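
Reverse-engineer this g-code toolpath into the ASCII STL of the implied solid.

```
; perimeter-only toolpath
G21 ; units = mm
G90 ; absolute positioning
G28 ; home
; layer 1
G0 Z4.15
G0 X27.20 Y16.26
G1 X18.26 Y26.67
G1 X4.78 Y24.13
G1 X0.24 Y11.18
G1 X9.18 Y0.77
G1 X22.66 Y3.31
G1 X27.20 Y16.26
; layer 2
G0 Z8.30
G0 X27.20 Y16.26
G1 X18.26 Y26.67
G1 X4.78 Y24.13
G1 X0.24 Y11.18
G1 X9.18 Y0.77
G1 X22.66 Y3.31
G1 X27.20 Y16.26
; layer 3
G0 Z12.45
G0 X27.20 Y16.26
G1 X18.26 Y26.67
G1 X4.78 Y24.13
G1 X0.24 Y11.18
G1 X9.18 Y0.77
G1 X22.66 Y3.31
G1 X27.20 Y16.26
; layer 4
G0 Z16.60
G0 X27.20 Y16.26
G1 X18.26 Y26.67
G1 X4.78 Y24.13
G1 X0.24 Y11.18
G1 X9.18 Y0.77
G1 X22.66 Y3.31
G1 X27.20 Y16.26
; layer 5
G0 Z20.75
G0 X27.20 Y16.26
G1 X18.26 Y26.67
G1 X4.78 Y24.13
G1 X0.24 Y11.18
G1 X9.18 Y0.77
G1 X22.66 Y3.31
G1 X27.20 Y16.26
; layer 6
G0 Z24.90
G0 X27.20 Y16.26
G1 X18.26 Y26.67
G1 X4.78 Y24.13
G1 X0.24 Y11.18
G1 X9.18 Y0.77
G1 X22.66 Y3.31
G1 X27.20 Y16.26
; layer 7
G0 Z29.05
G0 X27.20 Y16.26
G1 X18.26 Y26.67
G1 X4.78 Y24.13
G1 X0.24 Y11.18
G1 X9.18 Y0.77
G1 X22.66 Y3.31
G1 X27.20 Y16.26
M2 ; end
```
solid part
  facet normal 0.0000 0.0000 -1.0000
    outer loop
      vertex 4.78 24.13 0.00
      vertex 18.26 26.67 0.00
      vertex 27.20 16.26 0.00
    endloop
  endfacet
  facet normal 0.0000 0.0000 -1.0000
    outer loop
      vertex 0.24 11.18 0.00
      vertex 4.78 24.13 0.00
      vertex 27.20 16.26 0.00
    endloop
  endfacet
  facet normal 0.0000 0.0000 -1.0000
    outer loop
      vertex 9.18 0.77 0.00
      vertex 0.24 11.18 0.00
      vertex 27.20 16.26 0.00
    endloop
  endfacet
  facet normal 0.0000 0.0000 -1.0000
    outer loop
      vertex 22.66 3.31 0.00
      vertex 9.18 0.77 0.00
      vertex 27.20 16.26 0.00
    endloop
  endfacet
  facet normal 0.0000 0.0000 1.0000
    outer loop
      vertex 27.20 16.26 29.05
      vertex 18.26 26.67 29.05
      vertex 4.78 24.13 29.05
    endloop
  endfacet
  facet normal 0.0000 0.0000 1.0000
    outer loop
      vertex 27.20 16.26 29.05
      vertex 4.78 24.13 29.05
      vertex 0.24 11.18 29.05
    endloop
  endfacet
  facet normal 0.0000 0.0000 1.0000
    outer loop
      vertex 27.20 16.26 29.05
      vertex 0.24 11.18 29.05
      vertex 9.18 0.77 29.05
    endloop
  endfacet
  facet normal 0.0000 0.0000 1.0000
    outer loop
      vertex 27.20 16.26 29.05
      vertex 9.18 0.77 29.05
      vertex 22.66 3.31 29.05
    endloop
  endfacet
  facet normal 0.7586 0.6515 0.0000
    outer loop
      vertex 27.20 16.26 0.00
      vertex 18.26 26.67 0.00
      vertex 18.26 26.67 29.05
    endloop
  endfacet
  facet normal 0.7586 0.6515 0.0000
    outer loop
      vertex 27.20 16.26 0.00
      vertex 18.26 26.67 29.05
      vertex 27.20 16.26 29.05
    endloop
  endfacet
  facet normal -0.1852 0.9827 0.0000
    outer loop
      vertex 18.26 26.67 0.00
      vertex 4.78 24.13 0.00
      vertex 4.78 24.13 29.05
    endloop
  endfacet
  facet normal -0.1852 0.9827 0.0000
    outer loop
      vertex 18.26 26.67 0.00
      vertex 4.78 24.13 29.05
      vertex 18.26 26.67 29.05
    endloop
  endfacet
  facet normal -0.9437 0.3308 0.0000
    outer loop
      vertex 4.78 24.13 0.00
      vertex 0.24 11.18 0.00
      vertex 0.24 11.18 29.05
    endloop
  endfacet
  facet normal -0.9437 0.3308 0.0000
    outer loop
      vertex 4.78 24.13 0.00
      vertex 0.24 11.18 29.05
      vertex 4.78 24.13 29.05
    endloop
  endfacet
  facet normal -0.7586 -0.6515 0.0000
    outer loop
      vertex 0.24 11.18 0.00
      vertex 9.18 0.77 0.00
      vertex 9.18 0.77 29.05
    endloop
  endfacet
  facet normal -0.7586 -0.6515 0.0000
    outer loop
      vertex 0.24 11.18 0.00
      vertex 9.18 0.77 29.05
      vertex 0.24 11.18 29.05
    endloop
  endfacet
  facet normal 0.1852 -0.9827 0.0000
    outer loop
      vertex 9.18 0.77 0.00
      vertex 22.66 3.31 0.00
      vertex 22.66 3.31 29.05
    endloop
  endfacet
  facet normal 0.1852 -0.9827 0.0000
    outer loop
      vertex 9.18 0.77 0.00
      vertex 22.66 3.31 29.05
      vertex 9.18 0.77 29.05
    endloop
  endfacet
  facet normal 0.9437 -0.3308 0.0000
    outer loop
      vertex 22.66 3.31 0.00
      vertex 27.20 16.26 0.00
      vertex 27.20 16.26 29.05
    endloop
  endfacet
  facet normal 0.9437 -0.3308 0.0000
    outer loop
      vertex 22.66 3.31 0.00
      vertex 27.20 16.26 29.05
      vertex 22.66 3.31 29.05
    endloop
  endfacet
endsolid part

The G0 Z moves step by Δz≈4.15 mm. Every layer's G1 loop is the same polygon, so the solid is a straight extrusion of it from z=0 to z≈29.1. Closing with flat bottom and top caps and triangulating gives 20 facets — a regular 6-sided prism (a cylinder approximated with 6 flat sides), circumscribed radius ≈ 13.7 mm, height ≈ 29.1 mm.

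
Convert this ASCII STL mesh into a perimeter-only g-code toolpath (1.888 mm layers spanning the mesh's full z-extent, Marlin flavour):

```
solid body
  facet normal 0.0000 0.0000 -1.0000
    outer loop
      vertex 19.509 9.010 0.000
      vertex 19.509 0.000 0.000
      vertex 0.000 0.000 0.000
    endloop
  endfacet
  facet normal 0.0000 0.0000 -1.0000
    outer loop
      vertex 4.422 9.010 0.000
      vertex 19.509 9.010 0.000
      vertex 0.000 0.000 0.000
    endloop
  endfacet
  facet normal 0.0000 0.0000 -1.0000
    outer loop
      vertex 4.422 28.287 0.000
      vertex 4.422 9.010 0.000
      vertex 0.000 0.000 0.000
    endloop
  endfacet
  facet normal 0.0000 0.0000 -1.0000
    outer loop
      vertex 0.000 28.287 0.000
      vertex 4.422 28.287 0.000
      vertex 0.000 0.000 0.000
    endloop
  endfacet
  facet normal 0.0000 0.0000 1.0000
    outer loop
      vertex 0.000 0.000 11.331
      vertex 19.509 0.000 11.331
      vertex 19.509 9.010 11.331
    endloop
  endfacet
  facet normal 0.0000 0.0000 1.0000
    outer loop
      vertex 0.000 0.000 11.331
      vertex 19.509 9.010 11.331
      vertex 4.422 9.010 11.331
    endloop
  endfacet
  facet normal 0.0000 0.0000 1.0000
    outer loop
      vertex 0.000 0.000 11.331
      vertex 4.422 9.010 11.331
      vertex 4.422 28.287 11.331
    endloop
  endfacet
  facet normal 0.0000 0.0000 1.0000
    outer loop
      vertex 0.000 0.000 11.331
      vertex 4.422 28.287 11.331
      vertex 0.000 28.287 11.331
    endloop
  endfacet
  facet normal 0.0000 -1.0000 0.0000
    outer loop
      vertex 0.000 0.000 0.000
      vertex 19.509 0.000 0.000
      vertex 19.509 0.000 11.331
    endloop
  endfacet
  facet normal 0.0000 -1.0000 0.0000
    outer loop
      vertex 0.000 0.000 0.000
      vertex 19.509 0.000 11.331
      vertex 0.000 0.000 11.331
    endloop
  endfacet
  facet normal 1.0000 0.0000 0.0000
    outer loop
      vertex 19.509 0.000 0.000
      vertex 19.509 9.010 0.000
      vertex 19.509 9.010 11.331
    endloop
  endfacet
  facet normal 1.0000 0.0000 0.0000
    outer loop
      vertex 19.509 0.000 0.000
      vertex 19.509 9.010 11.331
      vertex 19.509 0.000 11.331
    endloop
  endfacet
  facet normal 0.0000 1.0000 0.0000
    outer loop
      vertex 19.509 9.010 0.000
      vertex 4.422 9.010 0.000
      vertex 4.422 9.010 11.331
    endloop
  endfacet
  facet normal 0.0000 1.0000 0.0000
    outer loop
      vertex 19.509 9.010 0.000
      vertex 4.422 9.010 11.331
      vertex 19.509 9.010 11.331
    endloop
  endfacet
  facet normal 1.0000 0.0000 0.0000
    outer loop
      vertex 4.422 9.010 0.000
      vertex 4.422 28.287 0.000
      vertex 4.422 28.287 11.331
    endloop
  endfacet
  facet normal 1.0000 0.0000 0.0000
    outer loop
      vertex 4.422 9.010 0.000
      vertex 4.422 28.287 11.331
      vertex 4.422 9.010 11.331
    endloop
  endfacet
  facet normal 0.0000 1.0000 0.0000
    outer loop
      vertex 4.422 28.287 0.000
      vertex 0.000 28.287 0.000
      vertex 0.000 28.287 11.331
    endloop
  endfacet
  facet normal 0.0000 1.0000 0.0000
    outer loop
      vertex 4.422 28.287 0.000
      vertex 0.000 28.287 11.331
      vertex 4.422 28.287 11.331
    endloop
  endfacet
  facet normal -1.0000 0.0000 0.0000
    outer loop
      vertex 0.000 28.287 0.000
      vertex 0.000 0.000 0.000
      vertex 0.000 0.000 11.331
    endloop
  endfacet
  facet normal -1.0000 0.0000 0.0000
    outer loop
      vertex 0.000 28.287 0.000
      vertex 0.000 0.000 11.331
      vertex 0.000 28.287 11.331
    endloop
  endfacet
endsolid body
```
; perimeter-only toolpath
G21 ; units = mm
G90 ; absolute positioning
G28 ; home
; layer 1
G0 Z1.888
G0 X0.000 Y0.000
G1 X19.509 Y0.000
G1 X19.509 Y9.010
G1 X4.422 Y9.010
G1 X4.422 Y28.287
G1 X0.000 Y28.287
G1 X0.000 Y0.000
; layer 2
G0 Z3.777
G0 X0.000 Y0.000
G1 X19.509 Y0.000
G1 X19.509 Y9.010
G1 X4.422 Y9.010
G1 X4.422 Y28.287
G1 X0.000 Y28.287
G1 X0.000 Y0.000
; layer 3
G0 Z5.665
G0 X0.000 Y0.000
G1 X19.509 Y0.000
G1 X19.509 Y9.010
G1 X4.422 Y9.010
G1 X4.422 Y28.287
G1 X0.000 Y28.287
G1 X0.000 Y0.000
; layer 4
G0 Z7.554
G0 X0.000 Y0.000
G1 X19.509 Y0.000
G1 X19.509 Y9.010
G1 X4.422 Y9.010
G1 X4.422 Y28.287
G1 X0.000 Y28.287
G1 X0.000 Y0.000
; layer 5
G0 Z9.442
G0 X0.000 Y0.000
G1 X19.509 Y0.000
G1 X19.509 Y9.010
G1 X4.422 Y9.010
G1 X4.422 Y28.287
G1 X0.000 Y28.287
G1 X0.000 Y0.000
; layer 6
G0 Z11.331
G0 X0.000 Y0.000
G1 X19.509 Y0.000
G1 X19.509 Y9.010
G1 X4.422 Y9.010
G1 X4.422 Y28.287
G1 X0.000 Y28.287
G1 X0.000 Y0.000
M2 ; end

The solid is an L-shaped prism: outer 19.5 × 28.3 mm, arm thicknesses ≈ 9.01 mm (horizontal) and 4.42 mm (vertical), extruded 11.3 mm in z. Slicing at Δz = 1.888 mm — 6 equal slices spanning the solid's height, so layer i sits at z = i·h/6 — gives 6 non-empty perimeters. Each is a 6-segment closed polygon; G0 lifts to the layer z and rapids to the start vertex, then G1 traces the edges.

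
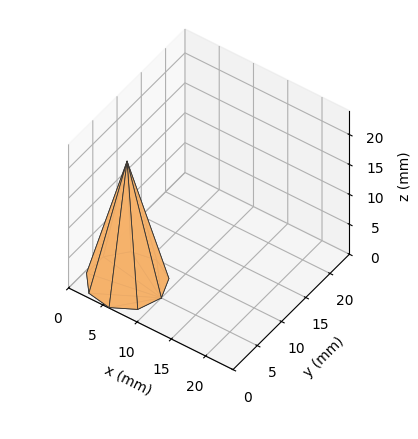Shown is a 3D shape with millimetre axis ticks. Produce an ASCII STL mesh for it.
Reading the render: the shape is a regular 9-sided pyramid, base circumscribed radius ≈ 5 mm, apex at z ≈ 20 mm (dimensions read to the nearest mm from the axis ticks). For the STL, each face is triangulated and given an outward normal.

solid part
  facet normal 0.0000 0.0000 -1.0000
    outer loop
      vertex 5.868 9.924 0.000
      vertex 8.830 8.214 0.000
      vertex 10.000 5.000 0.000
    endloop
  endfacet
  facet normal 0.0000 0.0000 -1.0000
    outer loop
      vertex 2.500 9.330 0.000
      vertex 5.868 9.924 0.000
      vertex 10.000 5.000 0.000
    endloop
  endfacet
  facet normal 0.0000 0.0000 -1.0000
    outer loop
      vertex 0.302 6.710 0.000
      vertex 2.500 9.330 0.000
      vertex 10.000 5.000 0.000
    endloop
  endfacet
  facet normal 0.0000 0.0000 -1.0000
    outer loop
      vertex 0.302 3.290 0.000
      vertex 0.302 6.710 0.000
      vertex 10.000 5.000 0.000
    endloop
  endfacet
  facet normal 0.0000 0.0000 -1.0000
    outer loop
      vertex 2.500 0.670 0.000
      vertex 0.302 3.290 0.000
      vertex 10.000 5.000 0.000
    endloop
  endfacet
  facet normal 0.0000 0.0000 -1.0000
    outer loop
      vertex 5.868 0.076 0.000
      vertex 2.500 0.670 0.000
      vertex 10.000 5.000 0.000
    endloop
  endfacet
  facet normal 0.0000 0.0000 -1.0000
    outer loop
      vertex 8.830 1.786 0.000
      vertex 5.868 0.076 0.000
      vertex 10.000 5.000 0.000
    endloop
  endfacet
  facet normal 0.9148 0.3330 0.2287
    outer loop
      vertex 10.000 5.000 0.000
      vertex 8.830 8.214 0.000
      vertex 5.000 5.000 20.000
    endloop
  endfacet
  facet normal 0.4867 0.8431 0.2287
    outer loop
      vertex 8.830 8.214 0.000
      vertex 5.868 9.924 0.000
      vertex 5.000 5.000 20.000
    endloop
  endfacet
  facet normal -0.1691 0.9587 0.2287
    outer loop
      vertex 5.868 9.924 0.000
      vertex 2.500 9.330 0.000
      vertex 5.000 5.000 20.000
    endloop
  endfacet
  facet normal -0.7458 0.6257 0.2287
    outer loop
      vertex 2.500 9.330 0.000
      vertex 0.302 6.710 0.000
      vertex 5.000 5.000 20.000
    endloop
  endfacet
  facet normal -0.9735 0.0000 0.2287
    outer loop
      vertex 0.302 6.710 0.000
      vertex 0.302 3.290 0.000
      vertex 5.000 5.000 20.000
    endloop
  endfacet
  facet normal -0.7458 -0.6257 0.2287
    outer loop
      vertex 0.302 3.290 0.000
      vertex 2.500 0.670 0.000
      vertex 5.000 5.000 20.000
    endloop
  endfacet
  facet normal -0.1691 -0.9587 0.2287
    outer loop
      vertex 2.500 0.670 0.000
      vertex 5.868 0.076 0.000
      vertex 5.000 5.000 20.000
    endloop
  endfacet
  facet normal 0.4867 -0.8431 0.2287
    outer loop
      vertex 5.868 0.076 0.000
      vertex 8.830 1.786 0.000
      vertex 5.000 5.000 20.000
    endloop
  endfacet
  facet normal 0.9148 -0.3330 0.2287
    outer loop
      vertex 8.830 1.786 0.000
      vertex 10.000 5.000 0.000
      vertex 5.000 5.000 20.000
    endloop
  endfacet
endsolid part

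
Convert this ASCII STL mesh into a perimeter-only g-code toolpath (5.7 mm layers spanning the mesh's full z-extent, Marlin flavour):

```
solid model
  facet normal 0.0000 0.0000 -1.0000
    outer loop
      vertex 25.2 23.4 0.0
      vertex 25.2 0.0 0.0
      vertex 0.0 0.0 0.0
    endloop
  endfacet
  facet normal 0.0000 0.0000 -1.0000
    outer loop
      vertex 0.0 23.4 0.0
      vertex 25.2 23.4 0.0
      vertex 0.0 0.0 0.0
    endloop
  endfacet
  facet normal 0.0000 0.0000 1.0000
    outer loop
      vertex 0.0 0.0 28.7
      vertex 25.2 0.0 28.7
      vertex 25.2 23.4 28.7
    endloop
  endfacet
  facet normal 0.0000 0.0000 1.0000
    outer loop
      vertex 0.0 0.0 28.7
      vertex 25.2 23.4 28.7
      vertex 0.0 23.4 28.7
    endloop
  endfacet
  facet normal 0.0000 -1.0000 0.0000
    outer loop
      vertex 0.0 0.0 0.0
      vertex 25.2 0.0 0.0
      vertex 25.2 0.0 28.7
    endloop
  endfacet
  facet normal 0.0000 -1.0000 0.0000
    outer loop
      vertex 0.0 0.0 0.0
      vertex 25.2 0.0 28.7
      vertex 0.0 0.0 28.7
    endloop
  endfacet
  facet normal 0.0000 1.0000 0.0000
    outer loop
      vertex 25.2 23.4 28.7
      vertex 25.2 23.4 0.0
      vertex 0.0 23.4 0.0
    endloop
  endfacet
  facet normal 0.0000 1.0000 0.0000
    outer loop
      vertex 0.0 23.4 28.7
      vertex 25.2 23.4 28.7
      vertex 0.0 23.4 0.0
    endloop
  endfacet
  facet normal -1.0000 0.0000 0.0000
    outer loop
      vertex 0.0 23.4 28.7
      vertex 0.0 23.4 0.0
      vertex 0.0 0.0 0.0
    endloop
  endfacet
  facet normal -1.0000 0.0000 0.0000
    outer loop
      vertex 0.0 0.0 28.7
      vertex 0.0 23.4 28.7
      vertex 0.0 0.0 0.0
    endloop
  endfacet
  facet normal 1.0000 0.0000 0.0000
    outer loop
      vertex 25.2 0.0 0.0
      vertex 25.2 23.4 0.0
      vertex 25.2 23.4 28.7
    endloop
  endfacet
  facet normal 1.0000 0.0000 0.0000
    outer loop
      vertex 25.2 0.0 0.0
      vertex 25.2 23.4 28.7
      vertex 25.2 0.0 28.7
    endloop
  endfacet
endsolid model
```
; perimeter-only toolpath
G21 ; units = mm
G90 ; absolute positioning
G28 ; home
; layer 1
G0 Z5.7
G0 X0.0 Y0.0
G1 X25.2 Y0.0
G1 X25.2 Y23.4
G1 X0.0 Y23.4
G1 X0.0 Y0.0
; layer 2
G0 Z11.5
G0 X0.0 Y0.0
G1 X25.2 Y0.0
G1 X25.2 Y23.4
G1 X0.0 Y23.4
G1 X0.0 Y0.0
; layer 3
G0 Z17.2
G0 X0.0 Y0.0
G1 X25.2 Y0.0
G1 X25.2 Y23.4
G1 X0.0 Y23.4
G1 X0.0 Y0.0
; layer 4
G0 Z23.0
G0 X0.0 Y0.0
G1 X25.2 Y0.0
G1 X25.2 Y23.4
G1 X0.0 Y23.4
G1 X0.0 Y0.0
; layer 5
G0 Z28.7
G0 X0.0 Y0.0
G1 X25.2 Y0.0
G1 X25.2 Y23.4
G1 X0.0 Y23.4
G1 X0.0 Y0.0
M2 ; end

The solid is a rectangular box, roughly 25.2 × 23.4 mm footprint and 28.7 mm tall. Slicing at Δz = 5.7 mm — 5 equal slices spanning the solid's height, so layer i sits at z = i·h/5 — gives 5 non-empty perimeters. Each is a 4-segment closed polygon; G0 lifts to the layer z and rapids to the start vertex, then G1 traces the edges.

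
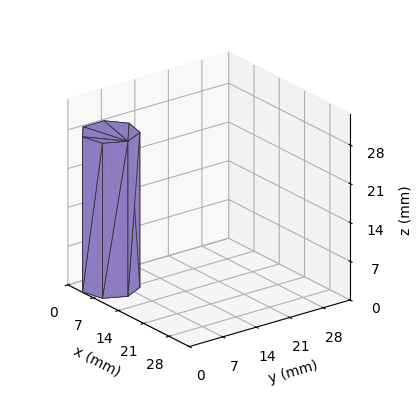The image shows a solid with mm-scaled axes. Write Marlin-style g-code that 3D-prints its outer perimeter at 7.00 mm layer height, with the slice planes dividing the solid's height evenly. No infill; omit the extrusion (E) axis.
Reading the render: the shape is a regular 7-sided prism (a cylinder approximated with 7 flat sides), circumscribed radius ≈ 5 mm, height ≈ 28 mm (dimensions read to the nearest mm from the axis ticks). For the g-code, the solid's height is divided into equal slices at the stated Δz and each level perimeter traced with G1 moves after a G0 lift.

; perimeter-only toolpath
G21 ; units = mm
G90 ; absolute positioning
G28 ; home
; layer 1
G0 Z7.00
G0 X10.00 Y5.00
G1 X8.12 Y8.91
G1 X3.89 Y9.87
G1 X0.50 Y7.17
G1 X0.50 Y2.83
G1 X3.89 Y0.13
G1 X8.12 Y1.09
G1 X10.00 Y5.00
; layer 2
G0 Z14.00
G0 X10.00 Y5.00
G1 X8.12 Y8.91
G1 X3.89 Y9.87
G1 X0.50 Y7.17
G1 X0.50 Y2.83
G1 X3.89 Y0.13
G1 X8.12 Y1.09
G1 X10.00 Y5.00
; layer 3
G0 Z21.00
G0 X10.00 Y5.00
G1 X8.12 Y8.91
G1 X3.89 Y9.87
G1 X0.50 Y7.17
G1 X0.50 Y2.83
G1 X3.89 Y0.13
G1 X8.12 Y1.09
G1 X10.00 Y5.00
; layer 4
G0 Z28.00
G0 X10.00 Y5.00
G1 X8.12 Y8.91
G1 X3.89 Y9.87
G1 X0.50 Y7.17
G1 X0.50 Y2.83
G1 X3.89 Y0.13
G1 X8.12 Y1.09
G1 X10.00 Y5.00
M2 ; end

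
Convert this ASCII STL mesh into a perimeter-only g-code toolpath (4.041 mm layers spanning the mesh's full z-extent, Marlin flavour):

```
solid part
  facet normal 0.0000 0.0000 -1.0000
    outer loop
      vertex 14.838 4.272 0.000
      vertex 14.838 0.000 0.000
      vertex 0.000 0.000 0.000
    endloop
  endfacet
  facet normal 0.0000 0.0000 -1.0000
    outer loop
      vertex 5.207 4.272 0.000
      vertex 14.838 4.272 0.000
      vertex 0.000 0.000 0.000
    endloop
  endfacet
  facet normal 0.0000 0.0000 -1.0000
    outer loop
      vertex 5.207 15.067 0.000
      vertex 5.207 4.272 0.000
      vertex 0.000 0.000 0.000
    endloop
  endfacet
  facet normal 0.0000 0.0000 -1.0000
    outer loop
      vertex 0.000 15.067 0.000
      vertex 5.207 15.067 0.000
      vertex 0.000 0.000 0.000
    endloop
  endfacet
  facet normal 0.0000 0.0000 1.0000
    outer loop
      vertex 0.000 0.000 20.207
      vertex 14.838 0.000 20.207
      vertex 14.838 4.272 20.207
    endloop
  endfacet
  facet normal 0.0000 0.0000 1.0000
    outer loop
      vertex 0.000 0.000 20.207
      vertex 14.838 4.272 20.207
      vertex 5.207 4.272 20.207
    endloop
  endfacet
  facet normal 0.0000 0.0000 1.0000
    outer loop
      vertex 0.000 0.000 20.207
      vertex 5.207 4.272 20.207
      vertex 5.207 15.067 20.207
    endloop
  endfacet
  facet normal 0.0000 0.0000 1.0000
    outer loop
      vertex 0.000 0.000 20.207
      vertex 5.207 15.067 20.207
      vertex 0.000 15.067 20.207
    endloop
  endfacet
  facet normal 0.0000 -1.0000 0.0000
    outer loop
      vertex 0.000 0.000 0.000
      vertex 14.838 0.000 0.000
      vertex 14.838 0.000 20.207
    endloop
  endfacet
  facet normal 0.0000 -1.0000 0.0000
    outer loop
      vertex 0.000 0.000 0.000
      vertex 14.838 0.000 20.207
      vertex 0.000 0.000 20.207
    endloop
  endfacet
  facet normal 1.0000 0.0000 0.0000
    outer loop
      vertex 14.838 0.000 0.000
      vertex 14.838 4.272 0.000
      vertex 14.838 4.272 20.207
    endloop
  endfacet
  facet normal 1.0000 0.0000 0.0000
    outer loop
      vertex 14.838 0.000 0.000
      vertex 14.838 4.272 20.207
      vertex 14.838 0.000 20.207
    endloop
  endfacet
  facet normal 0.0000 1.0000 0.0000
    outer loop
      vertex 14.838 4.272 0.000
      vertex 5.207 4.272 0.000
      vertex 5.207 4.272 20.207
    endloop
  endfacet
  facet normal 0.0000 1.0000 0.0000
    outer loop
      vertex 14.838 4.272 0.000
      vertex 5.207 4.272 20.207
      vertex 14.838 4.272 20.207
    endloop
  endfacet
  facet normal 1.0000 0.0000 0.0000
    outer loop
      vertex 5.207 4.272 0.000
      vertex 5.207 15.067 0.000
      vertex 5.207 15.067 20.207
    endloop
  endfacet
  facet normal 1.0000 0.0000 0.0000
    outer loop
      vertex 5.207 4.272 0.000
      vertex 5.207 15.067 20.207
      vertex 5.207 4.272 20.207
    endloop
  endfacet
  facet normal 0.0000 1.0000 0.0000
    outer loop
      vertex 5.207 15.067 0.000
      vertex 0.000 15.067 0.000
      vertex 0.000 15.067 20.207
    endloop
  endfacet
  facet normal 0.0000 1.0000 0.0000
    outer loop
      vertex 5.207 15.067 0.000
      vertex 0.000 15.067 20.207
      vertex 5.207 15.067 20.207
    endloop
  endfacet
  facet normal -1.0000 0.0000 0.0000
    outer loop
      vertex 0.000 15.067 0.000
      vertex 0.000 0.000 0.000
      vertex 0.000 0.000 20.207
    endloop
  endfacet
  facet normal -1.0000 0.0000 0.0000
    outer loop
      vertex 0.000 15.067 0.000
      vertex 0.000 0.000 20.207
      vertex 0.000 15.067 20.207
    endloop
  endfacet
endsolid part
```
; perimeter-only toolpath
G21 ; units = mm
G90 ; absolute positioning
G28 ; home
; layer 1
G0 Z4.041
G0 X0.000 Y0.000
G1 X14.838 Y0.000
G1 X14.838 Y4.272
G1 X5.207 Y4.272
G1 X5.207 Y15.067
G1 X0.000 Y15.067
G1 X0.000 Y0.000
; layer 2
G0 Z8.083
G0 X0.000 Y0.000
G1 X14.838 Y0.000
G1 X14.838 Y4.272
G1 X5.207 Y4.272
G1 X5.207 Y15.067
G1 X0.000 Y15.067
G1 X0.000 Y0.000
; layer 3
G0 Z12.124
G0 X0.000 Y0.000
G1 X14.838 Y0.000
G1 X14.838 Y4.272
G1 X5.207 Y4.272
G1 X5.207 Y15.067
G1 X0.000 Y15.067
G1 X0.000 Y0.000
; layer 4
G0 Z16.166
G0 X0.000 Y0.000
G1 X14.838 Y0.000
G1 X14.838 Y4.272
G1 X5.207 Y4.272
G1 X5.207 Y15.067
G1 X0.000 Y15.067
G1 X0.000 Y0.000
; layer 5
G0 Z20.207
G0 X0.000 Y0.000
G1 X14.838 Y0.000
G1 X14.838 Y4.272
G1 X5.207 Y4.272
G1 X5.207 Y15.067
G1 X0.000 Y15.067
G1 X0.000 Y0.000
M2 ; end

The solid is an L-shaped prism: outer 14.8 × 15.1 mm, arm thicknesses ≈ 4.27 mm (horizontal) and 5.21 mm (vertical), extruded 20.2 mm in z. Slicing at Δz = 4.041 mm — 5 equal slices spanning the solid's height, so layer i sits at z = i·h/5 — gives 5 non-empty perimeters. Each is a 6-segment closed polygon; G0 lifts to the layer z and rapids to the start vertex, then G1 traces the edges.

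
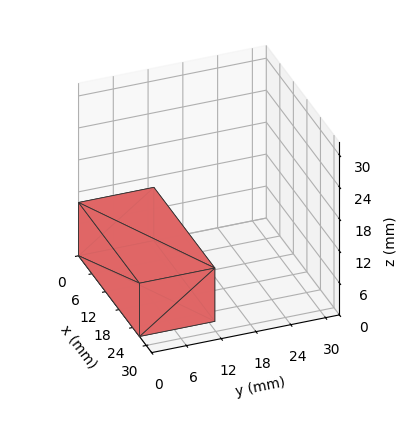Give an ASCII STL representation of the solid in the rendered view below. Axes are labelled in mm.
Reading the render: the shape is a rectangular box, roughly 27 × 13 mm footprint and 10 mm tall (dimensions read to the nearest mm from the axis ticks). For the STL, each face is triangulated and given an outward normal.

solid part
  facet normal 0.0000 0.0000 -1.0000
    outer loop
      vertex 27.00 13.00 0.00
      vertex 27.00 0.00 0.00
      vertex 0.00 0.00 0.00
    endloop
  endfacet
  facet normal 0.0000 0.0000 -1.0000
    outer loop
      vertex 0.00 13.00 0.00
      vertex 27.00 13.00 0.00
      vertex 0.00 0.00 0.00
    endloop
  endfacet
  facet normal 0.0000 0.0000 1.0000
    outer loop
      vertex 0.00 0.00 10.00
      vertex 27.00 0.00 10.00
      vertex 27.00 13.00 10.00
    endloop
  endfacet
  facet normal 0.0000 0.0000 1.0000
    outer loop
      vertex 0.00 0.00 10.00
      vertex 27.00 13.00 10.00
      vertex 0.00 13.00 10.00
    endloop
  endfacet
  facet normal 0.0000 -1.0000 0.0000
    outer loop
      vertex 0.00 0.00 0.00
      vertex 27.00 0.00 0.00
      vertex 27.00 0.00 10.00
    endloop
  endfacet
  facet normal 0.0000 -1.0000 0.0000
    outer loop
      vertex 0.00 0.00 0.00
      vertex 27.00 0.00 10.00
      vertex 0.00 0.00 10.00
    endloop
  endfacet
  facet normal 0.0000 1.0000 0.0000
    outer loop
      vertex 27.00 13.00 10.00
      vertex 27.00 13.00 0.00
      vertex 0.00 13.00 0.00
    endloop
  endfacet
  facet normal 0.0000 1.0000 0.0000
    outer loop
      vertex 0.00 13.00 10.00
      vertex 27.00 13.00 10.00
      vertex 0.00 13.00 0.00
    endloop
  endfacet
  facet normal -1.0000 0.0000 0.0000
    outer loop
      vertex 0.00 13.00 10.00
      vertex 0.00 13.00 0.00
      vertex 0.00 0.00 0.00
    endloop
  endfacet
  facet normal -1.0000 0.0000 0.0000
    outer loop
      vertex 0.00 0.00 10.00
      vertex 0.00 13.00 10.00
      vertex 0.00 0.00 0.00
    endloop
  endfacet
  facet normal 1.0000 0.0000 0.0000
    outer loop
      vertex 27.00 0.00 0.00
      vertex 27.00 13.00 0.00
      vertex 27.00 13.00 10.00
    endloop
  endfacet
  facet normal 1.0000 0.0000 0.0000
    outer loop
      vertex 27.00 0.00 0.00
      vertex 27.00 13.00 10.00
      vertex 27.00 0.00 10.00
    endloop
  endfacet
endsolid part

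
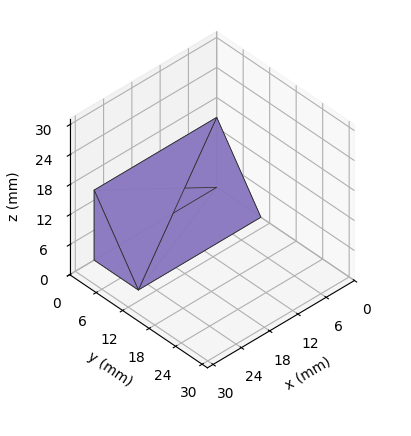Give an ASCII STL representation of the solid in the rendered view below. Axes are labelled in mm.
Reading the render: the shape is a wedge (ramp): 26 × 10 mm base, rising to 14 mm along the y=0 edge and sloping linearly to z=0 at y=10 (dimensions read to the nearest mm from the axis ticks). For the STL, each face is triangulated and given an outward normal.

solid part
  facet normal 0.0000 0.0000 -1.0000
    outer loop
      vertex 26.000 10.000 0.000
      vertex 26.000 0.000 0.000
      vertex 0.000 0.000 0.000
    endloop
  endfacet
  facet normal 0.0000 0.0000 -1.0000
    outer loop
      vertex 0.000 10.000 0.000
      vertex 26.000 10.000 0.000
      vertex 0.000 0.000 0.000
    endloop
  endfacet
  facet normal 0.0000 -1.0000 0.0000
    outer loop
      vertex 0.000 0.000 0.000
      vertex 26.000 0.000 0.000
      vertex 26.000 0.000 14.000
    endloop
  endfacet
  facet normal 0.0000 -1.0000 0.0000
    outer loop
      vertex 0.000 0.000 0.000
      vertex 26.000 0.000 14.000
      vertex 0.000 0.000 14.000
    endloop
  endfacet
  facet normal 0.0000 0.8137 0.5812
    outer loop
      vertex 0.000 0.000 14.000
      vertex 26.000 0.000 14.000
      vertex 26.000 10.000 0.000
    endloop
  endfacet
  facet normal 0.0000 0.8137 0.5812
    outer loop
      vertex 0.000 0.000 14.000
      vertex 26.000 10.000 0.000
      vertex 0.000 10.000 0.000
    endloop
  endfacet
  facet normal -1.0000 0.0000 0.0000
    outer loop
      vertex 0.000 0.000 14.000
      vertex 0.000 10.000 0.000
      vertex 0.000 0.000 0.000
    endloop
  endfacet
  facet normal 1.0000 0.0000 0.0000
    outer loop
      vertex 26.000 0.000 0.000
      vertex 26.000 10.000 0.000
      vertex 26.000 0.000 14.000
    endloop
  endfacet
endsolid part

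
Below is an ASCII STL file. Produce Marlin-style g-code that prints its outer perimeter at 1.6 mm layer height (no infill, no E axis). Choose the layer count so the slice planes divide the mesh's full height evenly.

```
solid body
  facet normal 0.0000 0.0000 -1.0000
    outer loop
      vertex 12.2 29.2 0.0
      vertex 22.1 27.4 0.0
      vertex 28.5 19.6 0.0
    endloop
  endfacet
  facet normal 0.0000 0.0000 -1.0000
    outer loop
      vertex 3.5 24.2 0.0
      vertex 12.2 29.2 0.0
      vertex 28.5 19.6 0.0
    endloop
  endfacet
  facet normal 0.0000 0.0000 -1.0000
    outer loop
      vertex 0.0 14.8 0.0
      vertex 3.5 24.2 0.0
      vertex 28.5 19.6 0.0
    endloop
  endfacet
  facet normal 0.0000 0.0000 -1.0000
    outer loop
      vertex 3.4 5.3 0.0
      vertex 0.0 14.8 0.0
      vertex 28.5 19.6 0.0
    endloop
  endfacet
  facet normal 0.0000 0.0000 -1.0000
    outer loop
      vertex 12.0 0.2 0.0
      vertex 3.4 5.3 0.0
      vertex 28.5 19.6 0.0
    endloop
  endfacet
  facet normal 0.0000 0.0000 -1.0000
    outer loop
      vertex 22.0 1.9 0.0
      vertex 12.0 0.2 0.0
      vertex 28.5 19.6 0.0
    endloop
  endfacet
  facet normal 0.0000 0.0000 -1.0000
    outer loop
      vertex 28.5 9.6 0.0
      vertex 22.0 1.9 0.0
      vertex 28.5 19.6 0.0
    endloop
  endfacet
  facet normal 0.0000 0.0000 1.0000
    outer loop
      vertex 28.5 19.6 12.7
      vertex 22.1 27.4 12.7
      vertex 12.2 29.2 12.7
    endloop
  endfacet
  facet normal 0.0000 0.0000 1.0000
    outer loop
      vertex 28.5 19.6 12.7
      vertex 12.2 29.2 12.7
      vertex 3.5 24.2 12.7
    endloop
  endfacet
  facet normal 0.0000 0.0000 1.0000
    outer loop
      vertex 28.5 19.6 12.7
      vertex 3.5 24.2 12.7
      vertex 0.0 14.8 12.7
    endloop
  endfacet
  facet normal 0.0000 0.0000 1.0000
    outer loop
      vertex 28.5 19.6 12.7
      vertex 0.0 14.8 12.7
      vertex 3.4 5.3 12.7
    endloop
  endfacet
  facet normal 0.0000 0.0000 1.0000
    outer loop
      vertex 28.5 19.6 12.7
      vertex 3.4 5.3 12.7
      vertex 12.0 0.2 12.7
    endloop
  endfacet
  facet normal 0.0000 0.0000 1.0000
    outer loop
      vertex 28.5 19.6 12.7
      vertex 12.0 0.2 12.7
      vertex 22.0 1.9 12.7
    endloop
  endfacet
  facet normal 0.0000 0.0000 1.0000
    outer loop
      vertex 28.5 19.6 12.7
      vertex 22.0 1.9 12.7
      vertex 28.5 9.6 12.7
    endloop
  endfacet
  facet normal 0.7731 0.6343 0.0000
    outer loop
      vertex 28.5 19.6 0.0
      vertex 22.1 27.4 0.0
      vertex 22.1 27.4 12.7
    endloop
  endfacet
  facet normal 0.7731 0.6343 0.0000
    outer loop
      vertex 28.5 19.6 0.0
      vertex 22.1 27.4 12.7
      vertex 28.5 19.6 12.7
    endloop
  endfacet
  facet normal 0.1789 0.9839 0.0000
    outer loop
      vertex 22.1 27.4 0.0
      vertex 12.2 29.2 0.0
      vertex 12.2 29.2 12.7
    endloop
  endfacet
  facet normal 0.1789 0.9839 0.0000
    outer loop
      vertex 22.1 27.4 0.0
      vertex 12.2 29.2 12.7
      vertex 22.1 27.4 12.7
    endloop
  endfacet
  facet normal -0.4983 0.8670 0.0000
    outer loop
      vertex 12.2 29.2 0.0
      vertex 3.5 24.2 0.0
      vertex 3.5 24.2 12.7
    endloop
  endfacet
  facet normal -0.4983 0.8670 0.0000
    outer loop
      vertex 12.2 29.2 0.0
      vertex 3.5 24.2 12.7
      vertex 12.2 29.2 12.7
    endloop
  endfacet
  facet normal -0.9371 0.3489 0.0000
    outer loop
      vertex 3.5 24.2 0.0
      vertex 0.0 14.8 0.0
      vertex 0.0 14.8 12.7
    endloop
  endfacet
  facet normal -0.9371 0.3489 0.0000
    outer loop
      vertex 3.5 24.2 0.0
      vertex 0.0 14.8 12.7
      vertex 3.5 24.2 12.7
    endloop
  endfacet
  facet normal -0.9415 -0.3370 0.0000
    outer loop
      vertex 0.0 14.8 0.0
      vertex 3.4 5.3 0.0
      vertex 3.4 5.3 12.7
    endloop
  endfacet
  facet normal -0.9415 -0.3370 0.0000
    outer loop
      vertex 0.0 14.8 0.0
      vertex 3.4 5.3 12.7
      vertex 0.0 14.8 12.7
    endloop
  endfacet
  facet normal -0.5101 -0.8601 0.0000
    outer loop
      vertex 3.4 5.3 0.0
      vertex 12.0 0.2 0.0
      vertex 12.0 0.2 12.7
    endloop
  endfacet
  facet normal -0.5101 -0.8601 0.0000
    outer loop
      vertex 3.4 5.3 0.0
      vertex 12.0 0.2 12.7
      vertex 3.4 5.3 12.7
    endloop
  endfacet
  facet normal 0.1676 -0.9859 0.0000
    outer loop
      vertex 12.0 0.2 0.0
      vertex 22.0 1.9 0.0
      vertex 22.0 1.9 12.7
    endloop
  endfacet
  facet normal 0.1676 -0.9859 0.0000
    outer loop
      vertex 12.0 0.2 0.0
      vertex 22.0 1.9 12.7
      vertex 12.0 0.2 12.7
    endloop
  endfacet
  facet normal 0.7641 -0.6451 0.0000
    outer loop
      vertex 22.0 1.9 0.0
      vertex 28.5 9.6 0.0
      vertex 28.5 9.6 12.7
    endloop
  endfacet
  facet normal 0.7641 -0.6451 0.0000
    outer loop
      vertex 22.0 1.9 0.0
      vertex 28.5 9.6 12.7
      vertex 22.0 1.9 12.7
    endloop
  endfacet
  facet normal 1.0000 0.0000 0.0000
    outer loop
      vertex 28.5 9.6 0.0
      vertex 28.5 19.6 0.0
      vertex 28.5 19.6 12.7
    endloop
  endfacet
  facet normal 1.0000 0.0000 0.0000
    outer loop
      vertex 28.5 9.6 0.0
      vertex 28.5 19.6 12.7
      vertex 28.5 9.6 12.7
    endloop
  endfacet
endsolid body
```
; perimeter-only toolpath
G21 ; units = mm
G90 ; absolute positioning
G28 ; home
; layer 1
G0 Z1.6
G0 X28.5 Y19.6
G1 X22.1 Y27.4
G1 X12.2 Y29.2
G1 X3.5 Y24.2
G1 X0.0 Y14.8
G1 X3.4 Y5.3
G1 X12.0 Y0.2
G1 X22.0 Y1.9
G1 X28.5 Y9.6
G1 X28.5 Y19.6
; layer 2
G0 Z3.2
G0 X28.5 Y19.6
G1 X22.1 Y27.4
G1 X12.2 Y29.2
G1 X3.5 Y24.2
G1 X0.0 Y14.8
G1 X3.4 Y5.3
G1 X12.0 Y0.2
G1 X22.0 Y1.9
G1 X28.5 Y9.6
G1 X28.5 Y19.6
; layer 3
G0 Z4.8
G0 X28.5 Y19.6
G1 X22.1 Y27.4
G1 X12.2 Y29.2
G1 X3.5 Y24.2
G1 X0.0 Y14.8
G1 X3.4 Y5.3
G1 X12.0 Y0.2
G1 X22.0 Y1.9
G1 X28.5 Y9.6
G1 X28.5 Y19.6
; layer 4
G0 Z6.3
G0 X28.5 Y19.6
G1 X22.1 Y27.4
G1 X12.2 Y29.2
G1 X3.5 Y24.2
G1 X0.0 Y14.8
G1 X3.4 Y5.3
G1 X12.0 Y0.2
G1 X22.0 Y1.9
G1 X28.5 Y9.6
G1 X28.5 Y19.6
; layer 5
G0 Z7.9
G0 X28.5 Y19.6
G1 X22.1 Y27.4
G1 X12.2 Y29.2
G1 X3.5 Y24.2
G1 X0.0 Y14.8
G1 X3.4 Y5.3
G1 X12.0 Y0.2
G1 X22.0 Y1.9
G1 X28.5 Y9.6
G1 X28.5 Y19.6
; layer 6
G0 Z9.5
G0 X28.5 Y19.6
G1 X22.1 Y27.4
G1 X12.2 Y29.2
G1 X3.5 Y24.2
G1 X0.0 Y14.8
G1 X3.4 Y5.3
G1 X12.0 Y0.2
G1 X22.0 Y1.9
G1 X28.5 Y9.6
G1 X28.5 Y19.6
; layer 7
G0 Z11.1
G0 X28.5 Y19.6
G1 X22.1 Y27.4
G1 X12.2 Y29.2
G1 X3.5 Y24.2
G1 X0.0 Y14.8
G1 X3.4 Y5.3
G1 X12.0 Y0.2
G1 X22.0 Y1.9
G1 X28.5 Y9.6
G1 X28.5 Y19.6
; layer 8
G0 Z12.7
G0 X28.5 Y19.6
G1 X22.1 Y27.4
G1 X12.2 Y29.2
G1 X3.5 Y24.2
G1 X0.0 Y14.8
G1 X3.4 Y5.3
G1 X12.0 Y0.2
G1 X22.0 Y1.9
G1 X28.5 Y9.6
G1 X28.5 Y19.6
M2 ; end

The solid is a regular 9-sided prism (a cylinder approximated with 9 flat sides), circumscribed radius ≈ 14.7 mm, height ≈ 12.7 mm. Slicing at Δz = 1.6 mm — 8 equal slices spanning the solid's height, so layer i sits at z = i·h/8 — gives 8 non-empty perimeters. Each is a 9-segment closed polygon; G0 lifts to the layer z and rapids to the start vertex, then G1 traces the edges.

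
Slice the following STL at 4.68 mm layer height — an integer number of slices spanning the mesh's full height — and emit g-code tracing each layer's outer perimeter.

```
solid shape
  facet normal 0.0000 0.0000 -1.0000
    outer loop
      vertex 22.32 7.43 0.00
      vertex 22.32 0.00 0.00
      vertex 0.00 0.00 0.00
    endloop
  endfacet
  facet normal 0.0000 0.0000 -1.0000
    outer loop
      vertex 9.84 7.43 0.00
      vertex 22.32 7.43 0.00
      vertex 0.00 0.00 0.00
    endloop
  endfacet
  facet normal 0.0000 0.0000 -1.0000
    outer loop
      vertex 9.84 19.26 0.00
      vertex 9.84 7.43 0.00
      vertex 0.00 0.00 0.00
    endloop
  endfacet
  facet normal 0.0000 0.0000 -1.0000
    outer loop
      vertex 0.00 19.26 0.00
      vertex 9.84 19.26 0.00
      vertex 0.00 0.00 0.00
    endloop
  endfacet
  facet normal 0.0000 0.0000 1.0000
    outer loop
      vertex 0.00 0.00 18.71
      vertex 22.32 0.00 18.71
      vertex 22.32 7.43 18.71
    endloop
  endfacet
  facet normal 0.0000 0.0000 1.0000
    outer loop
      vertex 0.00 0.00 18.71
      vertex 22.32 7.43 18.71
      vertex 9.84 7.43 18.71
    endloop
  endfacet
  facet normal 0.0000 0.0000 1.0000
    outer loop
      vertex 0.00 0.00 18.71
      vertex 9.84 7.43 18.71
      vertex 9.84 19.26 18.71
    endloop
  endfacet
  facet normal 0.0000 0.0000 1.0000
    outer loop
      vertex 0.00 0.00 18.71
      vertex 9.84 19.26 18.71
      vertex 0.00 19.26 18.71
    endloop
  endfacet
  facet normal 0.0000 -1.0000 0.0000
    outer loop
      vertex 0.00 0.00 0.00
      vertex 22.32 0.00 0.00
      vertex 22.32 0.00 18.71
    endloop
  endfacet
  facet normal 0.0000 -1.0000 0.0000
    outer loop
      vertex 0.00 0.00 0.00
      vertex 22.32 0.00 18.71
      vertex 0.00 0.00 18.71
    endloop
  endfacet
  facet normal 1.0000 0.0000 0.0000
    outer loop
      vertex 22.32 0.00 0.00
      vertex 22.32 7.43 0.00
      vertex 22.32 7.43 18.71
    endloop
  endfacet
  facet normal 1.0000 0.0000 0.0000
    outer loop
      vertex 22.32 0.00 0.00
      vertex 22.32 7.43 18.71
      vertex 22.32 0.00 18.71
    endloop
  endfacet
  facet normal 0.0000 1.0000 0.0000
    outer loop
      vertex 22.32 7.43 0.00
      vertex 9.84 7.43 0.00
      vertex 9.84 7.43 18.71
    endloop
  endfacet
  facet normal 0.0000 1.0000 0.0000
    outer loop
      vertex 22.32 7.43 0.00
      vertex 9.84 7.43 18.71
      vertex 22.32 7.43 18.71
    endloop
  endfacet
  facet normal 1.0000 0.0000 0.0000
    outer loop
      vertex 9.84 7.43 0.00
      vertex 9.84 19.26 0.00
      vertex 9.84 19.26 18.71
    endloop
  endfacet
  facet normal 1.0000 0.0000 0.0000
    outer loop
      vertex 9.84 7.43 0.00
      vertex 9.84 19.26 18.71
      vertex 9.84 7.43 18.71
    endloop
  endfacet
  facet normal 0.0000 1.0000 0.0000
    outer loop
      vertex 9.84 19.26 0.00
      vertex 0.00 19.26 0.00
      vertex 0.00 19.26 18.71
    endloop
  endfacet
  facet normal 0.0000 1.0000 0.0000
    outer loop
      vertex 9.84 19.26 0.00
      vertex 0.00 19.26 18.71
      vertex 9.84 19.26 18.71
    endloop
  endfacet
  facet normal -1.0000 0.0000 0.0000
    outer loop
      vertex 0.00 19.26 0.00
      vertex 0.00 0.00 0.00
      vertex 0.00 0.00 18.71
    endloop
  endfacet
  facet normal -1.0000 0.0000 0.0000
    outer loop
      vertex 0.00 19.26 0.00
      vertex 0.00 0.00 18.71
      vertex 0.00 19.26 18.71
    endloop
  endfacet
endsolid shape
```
; perimeter-only toolpath
G21 ; units = mm
G90 ; absolute positioning
G28 ; home
; layer 1
G0 Z4.68
G0 X0.00 Y0.00
G1 X22.32 Y0.00
G1 X22.32 Y7.43
G1 X9.84 Y7.43
G1 X9.84 Y19.26
G1 X0.00 Y19.26
G1 X0.00 Y0.00
; layer 2
G0 Z9.36
G0 X0.00 Y0.00
G1 X22.32 Y0.00
G1 X22.32 Y7.43
G1 X9.84 Y7.43
G1 X9.84 Y19.26
G1 X0.00 Y19.26
G1 X0.00 Y0.00
; layer 3
G0 Z14.03
G0 X0.00 Y0.00
G1 X22.32 Y0.00
G1 X22.32 Y7.43
G1 X9.84 Y7.43
G1 X9.84 Y19.26
G1 X0.00 Y19.26
G1 X0.00 Y0.00
; layer 4
G0 Z18.71
G0 X0.00 Y0.00
G1 X22.32 Y0.00
G1 X22.32 Y7.43
G1 X9.84 Y7.43
G1 X9.84 Y19.26
G1 X0.00 Y19.26
G1 X0.00 Y0.00
M2 ; end

The solid is an L-shaped prism: outer 22.3 × 19.3 mm, arm thicknesses ≈ 7.43 mm (horizontal) and 9.84 mm (vertical), extruded 18.7 mm in z. Slicing at Δz = 4.68 mm — 4 equal slices spanning the solid's height, so layer i sits at z = i·h/4 — gives 4 non-empty perimeters. Each is a 6-segment closed polygon; G0 lifts to the layer z and rapids to the start vertex, then G1 traces the edges.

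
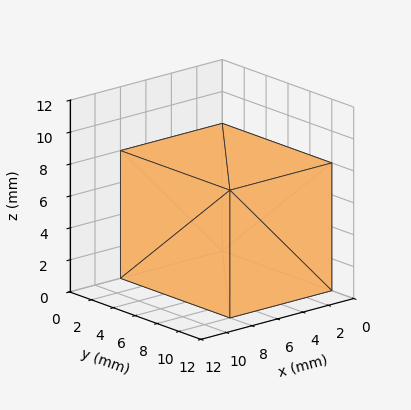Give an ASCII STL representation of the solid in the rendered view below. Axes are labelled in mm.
Reading the render: the shape is a rectangular box, roughly 8 × 10 mm footprint and 8 mm tall (dimensions read to the nearest mm from the axis ticks). For the STL, each face is triangulated and given an outward normal.

solid part
  facet normal 0.0000 0.0000 -1.0000
    outer loop
      vertex 8.00 10.00 0.00
      vertex 8.00 0.00 0.00
      vertex 0.00 0.00 0.00
    endloop
  endfacet
  facet normal 0.0000 0.0000 -1.0000
    outer loop
      vertex 0.00 10.00 0.00
      vertex 8.00 10.00 0.00
      vertex 0.00 0.00 0.00
    endloop
  endfacet
  facet normal 0.0000 0.0000 1.0000
    outer loop
      vertex 0.00 0.00 8.00
      vertex 8.00 0.00 8.00
      vertex 8.00 10.00 8.00
    endloop
  endfacet
  facet normal 0.0000 0.0000 1.0000
    outer loop
      vertex 0.00 0.00 8.00
      vertex 8.00 10.00 8.00
      vertex 0.00 10.00 8.00
    endloop
  endfacet
  facet normal 0.0000 -1.0000 0.0000
    outer loop
      vertex 0.00 0.00 0.00
      vertex 8.00 0.00 0.00
      vertex 8.00 0.00 8.00
    endloop
  endfacet
  facet normal 0.0000 -1.0000 0.0000
    outer loop
      vertex 0.00 0.00 0.00
      vertex 8.00 0.00 8.00
      vertex 0.00 0.00 8.00
    endloop
  endfacet
  facet normal 0.0000 1.0000 0.0000
    outer loop
      vertex 8.00 10.00 8.00
      vertex 8.00 10.00 0.00
      vertex 0.00 10.00 0.00
    endloop
  endfacet
  facet normal 0.0000 1.0000 0.0000
    outer loop
      vertex 0.00 10.00 8.00
      vertex 8.00 10.00 8.00
      vertex 0.00 10.00 0.00
    endloop
  endfacet
  facet normal -1.0000 0.0000 0.0000
    outer loop
      vertex 0.00 10.00 8.00
      vertex 0.00 10.00 0.00
      vertex 0.00 0.00 0.00
    endloop
  endfacet
  facet normal -1.0000 0.0000 0.0000
    outer loop
      vertex 0.00 0.00 8.00
      vertex 0.00 10.00 8.00
      vertex 0.00 0.00 0.00
    endloop
  endfacet
  facet normal 1.0000 0.0000 0.0000
    outer loop
      vertex 8.00 0.00 0.00
      vertex 8.00 10.00 0.00
      vertex 8.00 10.00 8.00
    endloop
  endfacet
  facet normal 1.0000 0.0000 0.0000
    outer loop
      vertex 8.00 0.00 0.00
      vertex 8.00 10.00 8.00
      vertex 8.00 0.00 8.00
    endloop
  endfacet
endsolid part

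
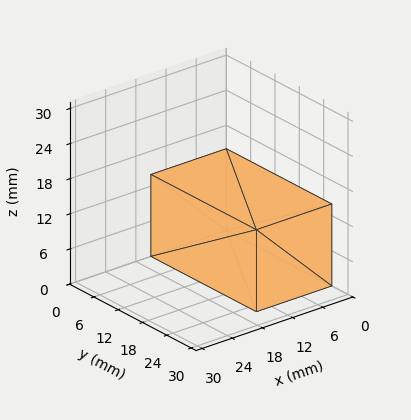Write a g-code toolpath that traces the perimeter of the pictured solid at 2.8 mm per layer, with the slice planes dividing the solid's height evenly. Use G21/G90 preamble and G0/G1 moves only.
Reading the render: the shape is a rectangular box, roughly 15 × 26 mm footprint and 14 mm tall (dimensions read to the nearest mm from the axis ticks). For the g-code, the solid's height is divided into equal slices at the stated Δz and each level perimeter traced with G1 moves after a G0 lift.

; perimeter-only toolpath
G21 ; units = mm
G90 ; absolute positioning
G28 ; home
; layer 1
G0 Z2.8
G0 X0.0 Y0.0
G1 X15.0 Y0.0
G1 X15.0 Y26.0
G1 X0.0 Y26.0
G1 X0.0 Y0.0
; layer 2
G0 Z5.6
G0 X0.0 Y0.0
G1 X15.0 Y0.0
G1 X15.0 Y26.0
G1 X0.0 Y26.0
G1 X0.0 Y0.0
; layer 3
G0 Z8.4
G0 X0.0 Y0.0
G1 X15.0 Y0.0
G1 X15.0 Y26.0
G1 X0.0 Y26.0
G1 X0.0 Y0.0
; layer 4
G0 Z11.2
G0 X0.0 Y0.0
G1 X15.0 Y0.0
G1 X15.0 Y26.0
G1 X0.0 Y26.0
G1 X0.0 Y0.0
; layer 5
G0 Z14.0
G0 X0.0 Y0.0
G1 X15.0 Y0.0
G1 X15.0 Y26.0
G1 X0.0 Y26.0
G1 X0.0 Y0.0
M2 ; end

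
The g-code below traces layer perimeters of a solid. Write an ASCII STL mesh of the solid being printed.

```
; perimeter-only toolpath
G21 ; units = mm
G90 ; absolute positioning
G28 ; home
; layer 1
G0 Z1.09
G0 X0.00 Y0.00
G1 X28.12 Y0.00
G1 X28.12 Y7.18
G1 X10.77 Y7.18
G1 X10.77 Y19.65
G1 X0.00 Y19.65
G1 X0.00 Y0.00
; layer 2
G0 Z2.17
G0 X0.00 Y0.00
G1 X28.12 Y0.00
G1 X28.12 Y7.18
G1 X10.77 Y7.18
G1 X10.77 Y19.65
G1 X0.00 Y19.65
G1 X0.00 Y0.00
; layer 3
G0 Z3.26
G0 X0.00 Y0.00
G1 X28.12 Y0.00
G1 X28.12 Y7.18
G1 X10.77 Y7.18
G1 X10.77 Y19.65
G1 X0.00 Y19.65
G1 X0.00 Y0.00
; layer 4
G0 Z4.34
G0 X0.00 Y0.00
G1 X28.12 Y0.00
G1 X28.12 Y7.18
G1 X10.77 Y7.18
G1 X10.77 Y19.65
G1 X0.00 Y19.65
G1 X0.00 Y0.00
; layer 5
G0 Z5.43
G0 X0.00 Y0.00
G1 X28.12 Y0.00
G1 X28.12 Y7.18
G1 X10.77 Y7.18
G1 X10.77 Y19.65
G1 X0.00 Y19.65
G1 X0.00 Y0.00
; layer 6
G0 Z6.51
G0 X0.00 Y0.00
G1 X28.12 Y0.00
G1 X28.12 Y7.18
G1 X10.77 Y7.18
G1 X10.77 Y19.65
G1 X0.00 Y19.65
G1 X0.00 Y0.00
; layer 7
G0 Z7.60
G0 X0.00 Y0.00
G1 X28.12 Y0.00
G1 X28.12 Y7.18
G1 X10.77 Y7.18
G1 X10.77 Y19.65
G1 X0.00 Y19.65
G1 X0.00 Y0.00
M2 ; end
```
solid part
  facet normal 0.0000 0.0000 -1.0000
    outer loop
      vertex 28.12 7.18 0.00
      vertex 28.12 0.00 0.00
      vertex 0.00 0.00 0.00
    endloop
  endfacet
  facet normal 0.0000 0.0000 -1.0000
    outer loop
      vertex 10.77 7.18 0.00
      vertex 28.12 7.18 0.00
      vertex 0.00 0.00 0.00
    endloop
  endfacet
  facet normal 0.0000 0.0000 -1.0000
    outer loop
      vertex 10.77 19.65 0.00
      vertex 10.77 7.18 0.00
      vertex 0.00 0.00 0.00
    endloop
  endfacet
  facet normal 0.0000 0.0000 -1.0000
    outer loop
      vertex 0.00 19.65 0.00
      vertex 10.77 19.65 0.00
      vertex 0.00 0.00 0.00
    endloop
  endfacet
  facet normal 0.0000 0.0000 1.0000
    outer loop
      vertex 0.00 0.00 7.60
      vertex 28.12 0.00 7.60
      vertex 28.12 7.18 7.60
    endloop
  endfacet
  facet normal 0.0000 0.0000 1.0000
    outer loop
      vertex 0.00 0.00 7.60
      vertex 28.12 7.18 7.60
      vertex 10.77 7.18 7.60
    endloop
  endfacet
  facet normal 0.0000 0.0000 1.0000
    outer loop
      vertex 0.00 0.00 7.60
      vertex 10.77 7.18 7.60
      vertex 10.77 19.65 7.60
    endloop
  endfacet
  facet normal 0.0000 0.0000 1.0000
    outer loop
      vertex 0.00 0.00 7.60
      vertex 10.77 19.65 7.60
      vertex 0.00 19.65 7.60
    endloop
  endfacet
  facet normal 0.0000 -1.0000 0.0000
    outer loop
      vertex 0.00 0.00 0.00
      vertex 28.12 0.00 0.00
      vertex 28.12 0.00 7.60
    endloop
  endfacet
  facet normal 0.0000 -1.0000 0.0000
    outer loop
      vertex 0.00 0.00 0.00
      vertex 28.12 0.00 7.60
      vertex 0.00 0.00 7.60
    endloop
  endfacet
  facet normal 1.0000 0.0000 0.0000
    outer loop
      vertex 28.12 0.00 0.00
      vertex 28.12 7.18 0.00
      vertex 28.12 7.18 7.60
    endloop
  endfacet
  facet normal 1.0000 0.0000 0.0000
    outer loop
      vertex 28.12 0.00 0.00
      vertex 28.12 7.18 7.60
      vertex 28.12 0.00 7.60
    endloop
  endfacet
  facet normal 0.0000 1.0000 0.0000
    outer loop
      vertex 28.12 7.18 0.00
      vertex 10.77 7.18 0.00
      vertex 10.77 7.18 7.60
    endloop
  endfacet
  facet normal 0.0000 1.0000 0.0000
    outer loop
      vertex 28.12 7.18 0.00
      vertex 10.77 7.18 7.60
      vertex 28.12 7.18 7.60
    endloop
  endfacet
  facet normal 1.0000 0.0000 0.0000
    outer loop
      vertex 10.77 7.18 0.00
      vertex 10.77 19.65 0.00
      vertex 10.77 19.65 7.60
    endloop
  endfacet
  facet normal 1.0000 0.0000 0.0000
    outer loop
      vertex 10.77 7.18 0.00
      vertex 10.77 19.65 7.60
      vertex 10.77 7.18 7.60
    endloop
  endfacet
  facet normal 0.0000 1.0000 0.0000
    outer loop
      vertex 10.77 19.65 0.00
      vertex 0.00 19.65 0.00
      vertex 0.00 19.65 7.60
    endloop
  endfacet
  facet normal 0.0000 1.0000 0.0000
    outer loop
      vertex 10.77 19.65 0.00
      vertex 0.00 19.65 7.60
      vertex 10.77 19.65 7.60
    endloop
  endfacet
  facet normal -1.0000 0.0000 0.0000
    outer loop
      vertex 0.00 19.65 0.00
      vertex 0.00 0.00 0.00
      vertex 0.00 0.00 7.60
    endloop
  endfacet
  facet normal -1.0000 0.0000 0.0000
    outer loop
      vertex 0.00 19.65 0.00
      vertex 0.00 0.00 7.60
      vertex 0.00 19.65 7.60
    endloop
  endfacet
endsolid part

The G0 Z moves step by Δz≈1.09 mm. Every layer's G1 loop is the same polygon, so the solid is a straight extrusion of it from z=0 to z≈7.6. Closing with flat bottom and top caps and triangulating gives 20 facets — an L-shaped prism: outer 28.1 × 19.6 mm, arm thicknesses ≈ 7.18 mm (horizontal) and 10.8 mm (vertical), extruded 7.6 mm in z.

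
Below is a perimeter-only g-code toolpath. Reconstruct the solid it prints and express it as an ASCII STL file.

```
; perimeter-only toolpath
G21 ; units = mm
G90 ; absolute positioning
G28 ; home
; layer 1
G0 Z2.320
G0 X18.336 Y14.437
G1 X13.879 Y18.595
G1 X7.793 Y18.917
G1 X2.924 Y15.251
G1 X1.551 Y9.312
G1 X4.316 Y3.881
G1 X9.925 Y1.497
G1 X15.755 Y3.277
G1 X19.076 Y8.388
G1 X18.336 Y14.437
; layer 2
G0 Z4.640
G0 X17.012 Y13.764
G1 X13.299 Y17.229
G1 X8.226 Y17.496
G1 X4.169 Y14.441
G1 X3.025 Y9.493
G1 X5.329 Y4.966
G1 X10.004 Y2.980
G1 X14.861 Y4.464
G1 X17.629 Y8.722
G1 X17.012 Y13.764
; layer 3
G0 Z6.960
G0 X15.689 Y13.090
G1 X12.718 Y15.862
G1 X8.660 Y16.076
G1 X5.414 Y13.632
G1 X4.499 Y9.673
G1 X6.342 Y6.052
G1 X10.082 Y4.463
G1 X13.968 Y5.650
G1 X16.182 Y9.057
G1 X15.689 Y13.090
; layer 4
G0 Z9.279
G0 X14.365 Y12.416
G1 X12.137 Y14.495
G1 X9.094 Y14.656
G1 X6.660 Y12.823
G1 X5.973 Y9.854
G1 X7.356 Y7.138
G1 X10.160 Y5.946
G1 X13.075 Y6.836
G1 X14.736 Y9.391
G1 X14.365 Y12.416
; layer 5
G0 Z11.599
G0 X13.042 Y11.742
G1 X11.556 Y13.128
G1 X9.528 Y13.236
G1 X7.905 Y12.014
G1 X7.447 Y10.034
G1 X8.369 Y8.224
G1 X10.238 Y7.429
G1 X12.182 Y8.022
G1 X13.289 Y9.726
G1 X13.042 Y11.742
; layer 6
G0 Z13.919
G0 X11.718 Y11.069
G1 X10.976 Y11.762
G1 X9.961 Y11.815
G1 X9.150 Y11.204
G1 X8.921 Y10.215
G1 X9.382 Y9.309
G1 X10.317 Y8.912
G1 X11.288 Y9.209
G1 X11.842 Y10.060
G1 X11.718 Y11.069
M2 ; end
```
solid part
  facet normal 0.0000 0.0000 -1.0000
    outer loop
      vertex 7.359 20.337 0.000
      vertex 14.460 19.962 0.000
      vertex 19.659 15.111 0.000
    endloop
  endfacet
  facet normal 0.0000 0.0000 -1.0000
    outer loop
      vertex 1.679 16.060 0.000
      vertex 7.359 20.337 0.000
      vertex 19.659 15.111 0.000
    endloop
  endfacet
  facet normal 0.0000 0.0000 -1.0000
    outer loop
      vertex 0.077 9.132 0.000
      vertex 1.679 16.060 0.000
      vertex 19.659 15.111 0.000
    endloop
  endfacet
  facet normal 0.0000 0.0000 -1.0000
    outer loop
      vertex 3.303 2.795 0.000
      vertex 0.077 9.132 0.000
      vertex 19.659 15.111 0.000
    endloop
  endfacet
  facet normal 0.0000 0.0000 -1.0000
    outer loop
      vertex 9.847 0.014 0.000
      vertex 3.303 2.795 0.000
      vertex 19.659 15.111 0.000
    endloop
  endfacet
  facet normal 0.0000 0.0000 -1.0000
    outer loop
      vertex 16.648 2.091 0.000
      vertex 9.847 0.014 0.000
      vertex 19.659 15.111 0.000
    endloop
  endfacet
  facet normal 0.0000 0.0000 -1.0000
    outer loop
      vertex 20.523 8.053 0.000
      vertex 16.648 2.091 0.000
      vertex 19.659 15.111 0.000
    endloop
  endfacet
  facet normal 0.5846 0.6265 0.5155
    outer loop
      vertex 19.659 15.111 0.000
      vertex 14.460 19.962 0.000
      vertex 10.395 10.395 16.239
    endloop
  endfacet
  facet normal 0.0452 0.8557 0.5155
    outer loop
      vertex 14.460 19.962 0.000
      vertex 7.359 20.337 0.000
      vertex 10.395 10.395 16.239
    endloop
  endfacet
  facet normal -0.5155 0.6845 0.5155
    outer loop
      vertex 7.359 20.337 0.000
      vertex 1.679 16.060 0.000
      vertex 10.395 10.395 16.239
    endloop
  endfacet
  facet normal -0.8349 0.1931 0.5155
    outer loop
      vertex 1.679 16.060 0.000
      vertex 0.077 9.132 0.000
      vertex 10.395 10.395 16.239
    endloop
  endfacet
  facet normal -0.7637 -0.3888 0.5155
    outer loop
      vertex 0.077 9.132 0.000
      vertex 3.303 2.795 0.000
      vertex 10.395 10.395 16.239
    endloop
  endfacet
  facet normal -0.3352 -0.7886 0.5155
    outer loop
      vertex 3.303 2.795 0.000
      vertex 9.847 0.014 0.000
      vertex 10.395 10.395 16.239
    endloop
  endfacet
  facet normal 0.2503 -0.8195 0.5155
    outer loop
      vertex 9.847 0.014 0.000
      vertex 16.648 2.091 0.000
      vertex 10.395 10.395 16.239
    endloop
  endfacet
  facet normal 0.7185 -0.4670 0.5155
    outer loop
      vertex 16.648 2.091 0.000
      vertex 20.523 8.053 0.000
      vertex 10.395 10.395 16.239
    endloop
  endfacet
  facet normal 0.8506 0.1041 0.5155
    outer loop
      vertex 20.523 8.053 0.000
      vertex 19.659 15.111 0.000
      vertex 10.395 10.395 16.239
    endloop
  endfacet
endsolid part

The G0 Z moves step by Δz≈2.320 mm. The G1 loops shrink linearly with z, so the solid tapers from its base footprint up to z≈16.2. Closing with a flat bottom cap and the tapered top and triangulating gives 16 facets — a regular 9-sided pyramid, base circumscribed radius ≈ 10.4 mm, apex at z ≈ 16.2 mm.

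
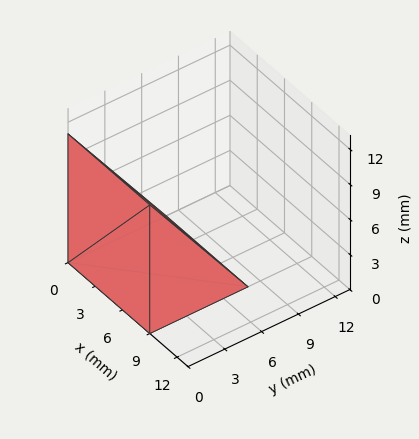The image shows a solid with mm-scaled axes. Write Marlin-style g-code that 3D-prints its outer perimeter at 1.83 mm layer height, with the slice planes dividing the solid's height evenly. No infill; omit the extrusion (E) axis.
Reading the render: the shape is a wedge (ramp): 9 × 8 mm base, rising to 11 mm along the y=0 edge and sloping linearly to z=0 at y=8 (dimensions read to the nearest mm from the axis ticks). For the g-code, the solid's height is divided into equal slices at the stated Δz and each level perimeter traced with G1 moves after a G0 lift.

; perimeter-only toolpath
G21 ; units = mm
G90 ; absolute positioning
G28 ; home
; layer 1
G0 Z1.83
G0 X0.00 Y0.00
G1 X9.00 Y0.00
G1 X9.00 Y6.67
G1 X0.00 Y6.67
G1 X0.00 Y0.00
; layer 2
G0 Z3.67
G0 X0.00 Y0.00
G1 X9.00 Y0.00
G1 X9.00 Y5.33
G1 X0.00 Y5.33
G1 X0.00 Y0.00
; layer 3
G0 Z5.50
G0 X0.00 Y0.00
G1 X9.00 Y0.00
G1 X9.00 Y4.00
G1 X0.00 Y4.00
G1 X0.00 Y0.00
; layer 4
G0 Z7.33
G0 X0.00 Y0.00
G1 X9.00 Y0.00
G1 X9.00 Y2.67
G1 X0.00 Y2.67
G1 X0.00 Y0.00
; layer 5
G0 Z9.17
G0 X0.00 Y0.00
G1 X9.00 Y0.00
G1 X9.00 Y1.33
G1 X0.00 Y1.33
G1 X0.00 Y0.00
M2 ; end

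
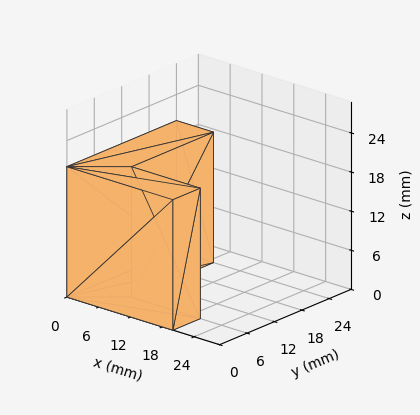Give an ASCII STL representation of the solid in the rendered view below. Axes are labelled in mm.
Reading the render: the shape is an L-shaped prism: outer 20 × 24 mm, arm thicknesses ≈ 6 mm (horizontal) and 7 mm (vertical), extruded 20 mm in z (dimensions read to the nearest mm from the axis ticks). For the STL, each face is triangulated and given an outward normal.

solid part
  facet normal 0.0000 0.0000 -1.0000
    outer loop
      vertex 20.0 6.0 0.0
      vertex 20.0 0.0 0.0
      vertex 0.0 0.0 0.0
    endloop
  endfacet
  facet normal 0.0000 0.0000 -1.0000
    outer loop
      vertex 7.0 6.0 0.0
      vertex 20.0 6.0 0.0
      vertex 0.0 0.0 0.0
    endloop
  endfacet
  facet normal 0.0000 0.0000 -1.0000
    outer loop
      vertex 7.0 24.0 0.0
      vertex 7.0 6.0 0.0
      vertex 0.0 0.0 0.0
    endloop
  endfacet
  facet normal 0.0000 0.0000 -1.0000
    outer loop
      vertex 0.0 24.0 0.0
      vertex 7.0 24.0 0.0
      vertex 0.0 0.0 0.0
    endloop
  endfacet
  facet normal 0.0000 0.0000 1.0000
    outer loop
      vertex 0.0 0.0 20.0
      vertex 20.0 0.0 20.0
      vertex 20.0 6.0 20.0
    endloop
  endfacet
  facet normal 0.0000 0.0000 1.0000
    outer loop
      vertex 0.0 0.0 20.0
      vertex 20.0 6.0 20.0
      vertex 7.0 6.0 20.0
    endloop
  endfacet
  facet normal 0.0000 0.0000 1.0000
    outer loop
      vertex 0.0 0.0 20.0
      vertex 7.0 6.0 20.0
      vertex 7.0 24.0 20.0
    endloop
  endfacet
  facet normal 0.0000 0.0000 1.0000
    outer loop
      vertex 0.0 0.0 20.0
      vertex 7.0 24.0 20.0
      vertex 0.0 24.0 20.0
    endloop
  endfacet
  facet normal 0.0000 -1.0000 0.0000
    outer loop
      vertex 0.0 0.0 0.0
      vertex 20.0 0.0 0.0
      vertex 20.0 0.0 20.0
    endloop
  endfacet
  facet normal 0.0000 -1.0000 0.0000
    outer loop
      vertex 0.0 0.0 0.0
      vertex 20.0 0.0 20.0
      vertex 0.0 0.0 20.0
    endloop
  endfacet
  facet normal 1.0000 0.0000 0.0000
    outer loop
      vertex 20.0 0.0 0.0
      vertex 20.0 6.0 0.0
      vertex 20.0 6.0 20.0
    endloop
  endfacet
  facet normal 1.0000 0.0000 0.0000
    outer loop
      vertex 20.0 0.0 0.0
      vertex 20.0 6.0 20.0
      vertex 20.0 0.0 20.0
    endloop
  endfacet
  facet normal 0.0000 1.0000 0.0000
    outer loop
      vertex 20.0 6.0 0.0
      vertex 7.0 6.0 0.0
      vertex 7.0 6.0 20.0
    endloop
  endfacet
  facet normal 0.0000 1.0000 0.0000
    outer loop
      vertex 20.0 6.0 0.0
      vertex 7.0 6.0 20.0
      vertex 20.0 6.0 20.0
    endloop
  endfacet
  facet normal 1.0000 0.0000 0.0000
    outer loop
      vertex 7.0 6.0 0.0
      vertex 7.0 24.0 0.0
      vertex 7.0 24.0 20.0
    endloop
  endfacet
  facet normal 1.0000 0.0000 0.0000
    outer loop
      vertex 7.0 6.0 0.0
      vertex 7.0 24.0 20.0
      vertex 7.0 6.0 20.0
    endloop
  endfacet
  facet normal 0.0000 1.0000 0.0000
    outer loop
      vertex 7.0 24.0 0.0
      vertex 0.0 24.0 0.0
      vertex 0.0 24.0 20.0
    endloop
  endfacet
  facet normal 0.0000 1.0000 0.0000
    outer loop
      vertex 7.0 24.0 0.0
      vertex 0.0 24.0 20.0
      vertex 7.0 24.0 20.0
    endloop
  endfacet
  facet normal -1.0000 0.0000 0.0000
    outer loop
      vertex 0.0 24.0 0.0
      vertex 0.0 0.0 0.0
      vertex 0.0 0.0 20.0
    endloop
  endfacet
  facet normal -1.0000 0.0000 0.0000
    outer loop
      vertex 0.0 24.0 0.0
      vertex 0.0 0.0 20.0
      vertex 0.0 24.0 20.0
    endloop
  endfacet
endsolid part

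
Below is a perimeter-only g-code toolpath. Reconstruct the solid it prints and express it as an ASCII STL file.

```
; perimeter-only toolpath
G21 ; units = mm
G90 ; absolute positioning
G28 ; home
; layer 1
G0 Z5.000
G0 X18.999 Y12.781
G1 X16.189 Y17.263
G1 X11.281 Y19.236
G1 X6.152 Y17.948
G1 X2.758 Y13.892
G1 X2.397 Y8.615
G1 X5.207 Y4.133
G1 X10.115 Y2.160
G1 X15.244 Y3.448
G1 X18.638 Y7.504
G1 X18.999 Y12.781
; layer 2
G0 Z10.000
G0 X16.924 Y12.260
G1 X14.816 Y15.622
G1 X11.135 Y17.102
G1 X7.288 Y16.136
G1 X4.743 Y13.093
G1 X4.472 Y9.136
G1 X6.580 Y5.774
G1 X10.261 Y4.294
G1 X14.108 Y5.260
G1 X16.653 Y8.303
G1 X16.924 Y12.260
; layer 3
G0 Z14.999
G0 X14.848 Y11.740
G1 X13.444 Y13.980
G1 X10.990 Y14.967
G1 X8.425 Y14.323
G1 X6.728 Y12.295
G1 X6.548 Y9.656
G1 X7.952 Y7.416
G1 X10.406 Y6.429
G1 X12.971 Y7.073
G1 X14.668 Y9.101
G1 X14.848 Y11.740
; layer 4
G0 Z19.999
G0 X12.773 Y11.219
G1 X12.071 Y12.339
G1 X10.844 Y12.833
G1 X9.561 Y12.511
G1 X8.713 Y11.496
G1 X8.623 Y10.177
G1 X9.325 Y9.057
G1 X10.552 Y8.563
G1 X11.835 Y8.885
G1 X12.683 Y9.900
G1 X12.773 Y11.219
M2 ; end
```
solid part
  facet normal 0.0000 0.0000 -1.0000
    outer loop
      vertex 11.427 21.371 0.000
      vertex 17.562 18.904 0.000
      vertex 21.074 13.302 0.000
    endloop
  endfacet
  facet normal 0.0000 0.0000 -1.0000
    outer loop
      vertex 5.015 19.761 0.000
      vertex 11.427 21.371 0.000
      vertex 21.074 13.302 0.000
    endloop
  endfacet
  facet normal 0.0000 0.0000 -1.0000
    outer loop
      vertex 0.773 14.690 0.000
      vertex 5.015 19.761 0.000
      vertex 21.074 13.302 0.000
    endloop
  endfacet
  facet normal 0.0000 0.0000 -1.0000
    outer loop
      vertex 0.322 8.094 0.000
      vertex 0.773 14.690 0.000
      vertex 21.074 13.302 0.000
    endloop
  endfacet
  facet normal 0.0000 0.0000 -1.0000
    outer loop
      vertex 3.834 2.492 0.000
      vertex 0.322 8.094 0.000
      vertex 21.074 13.302 0.000
    endloop
  endfacet
  facet normal 0.0000 0.0000 -1.0000
    outer loop
      vertex 9.969 0.025 0.000
      vertex 3.834 2.492 0.000
      vertex 21.074 13.302 0.000
    endloop
  endfacet
  facet normal 0.0000 0.0000 -1.0000
    outer loop
      vertex 16.381 1.635 0.000
      vertex 9.969 0.025 0.000
      vertex 21.074 13.302 0.000
    endloop
  endfacet
  facet normal 0.0000 0.0000 -1.0000
    outer loop
      vertex 20.623 6.706 0.000
      vertex 16.381 1.635 0.000
      vertex 21.074 13.302 0.000
    endloop
  endfacet
  facet normal 0.7848 0.4920 0.3770
    outer loop
      vertex 21.074 13.302 0.000
      vertex 17.562 18.904 0.000
      vertex 10.698 10.698 24.999
    endloop
  endfacet
  facet normal 0.3456 0.8594 0.3770
    outer loop
      vertex 17.562 18.904 0.000
      vertex 11.427 21.371 0.000
      vertex 10.698 10.698 24.999
    endloop
  endfacet
  facet normal -0.2256 0.8983 0.3770
    outer loop
      vertex 11.427 21.371 0.000
      vertex 5.015 19.761 0.000
      vertex 10.698 10.698 24.999
    endloop
  endfacet
  facet normal -0.7104 0.5943 0.3770
    outer loop
      vertex 5.015 19.761 0.000
      vertex 0.773 14.690 0.000
      vertex 10.698 10.698 24.999
    endloop
  endfacet
  facet normal -0.9241 0.0632 0.3770
    outer loop
      vertex 0.773 14.690 0.000
      vertex 0.322 8.094 0.000
      vertex 10.698 10.698 24.999
    endloop
  endfacet
  facet normal -0.7848 -0.4920 0.3770
    outer loop
      vertex 0.322 8.094 0.000
      vertex 3.834 2.492 0.000
      vertex 10.698 10.698 24.999
    endloop
  endfacet
  facet normal -0.3456 -0.8594 0.3770
    outer loop
      vertex 3.834 2.492 0.000
      vertex 9.969 0.025 0.000
      vertex 10.698 10.698 24.999
    endloop
  endfacet
  facet normal 0.2256 -0.8983 0.3770
    outer loop
      vertex 9.969 0.025 0.000
      vertex 16.381 1.635 0.000
      vertex 10.698 10.698 24.999
    endloop
  endfacet
  facet normal 0.7104 -0.5943 0.3770
    outer loop
      vertex 16.381 1.635 0.000
      vertex 20.623 6.706 0.000
      vertex 10.698 10.698 24.999
    endloop
  endfacet
  facet normal 0.9241 -0.0632 0.3770
    outer loop
      vertex 20.623 6.706 0.000
      vertex 21.074 13.302 0.000
      vertex 10.698 10.698 24.999
    endloop
  endfacet
endsolid part

The G0 Z moves step by Δz≈5.000 mm. The G1 loops shrink linearly with z, so the solid tapers from its base footprint up to z≈25. Closing with a flat bottom cap and the tapered top and triangulating gives 18 facets — a regular 10-sided pyramid, base circumscribed radius ≈ 10.7 mm, apex at z ≈ 25 mm.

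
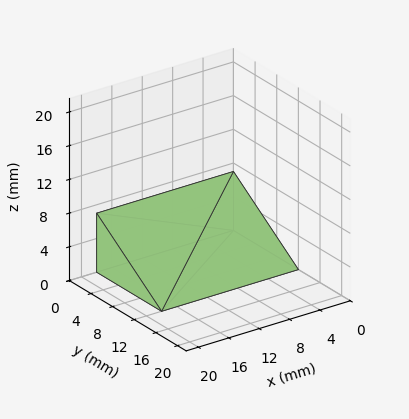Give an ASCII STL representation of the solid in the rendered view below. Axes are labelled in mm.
Reading the render: the shape is a wedge (ramp): 18 × 12 mm base, rising to 7 mm along the y=0 edge and sloping linearly to z=0 at y=12 (dimensions read to the nearest mm from the axis ticks). For the STL, each face is triangulated and given an outward normal.

solid part
  facet normal 0.0000 0.0000 -1.0000
    outer loop
      vertex 18.00 12.00 0.00
      vertex 18.00 0.00 0.00
      vertex 0.00 0.00 0.00
    endloop
  endfacet
  facet normal 0.0000 0.0000 -1.0000
    outer loop
      vertex 0.00 12.00 0.00
      vertex 18.00 12.00 0.00
      vertex 0.00 0.00 0.00
    endloop
  endfacet
  facet normal 0.0000 -1.0000 0.0000
    outer loop
      vertex 0.00 0.00 0.00
      vertex 18.00 0.00 0.00
      vertex 18.00 0.00 7.00
    endloop
  endfacet
  facet normal 0.0000 -1.0000 0.0000
    outer loop
      vertex 0.00 0.00 0.00
      vertex 18.00 0.00 7.00
      vertex 0.00 0.00 7.00
    endloop
  endfacet
  facet normal 0.0000 0.5039 0.8638
    outer loop
      vertex 0.00 0.00 7.00
      vertex 18.00 0.00 7.00
      vertex 18.00 12.00 0.00
    endloop
  endfacet
  facet normal 0.0000 0.5039 0.8638
    outer loop
      vertex 0.00 0.00 7.00
      vertex 18.00 12.00 0.00
      vertex 0.00 12.00 0.00
    endloop
  endfacet
  facet normal -1.0000 0.0000 0.0000
    outer loop
      vertex 0.00 0.00 7.00
      vertex 0.00 12.00 0.00
      vertex 0.00 0.00 0.00
    endloop
  endfacet
  facet normal 1.0000 0.0000 0.0000
    outer loop
      vertex 18.00 0.00 0.00
      vertex 18.00 12.00 0.00
      vertex 18.00 0.00 7.00
    endloop
  endfacet
endsolid part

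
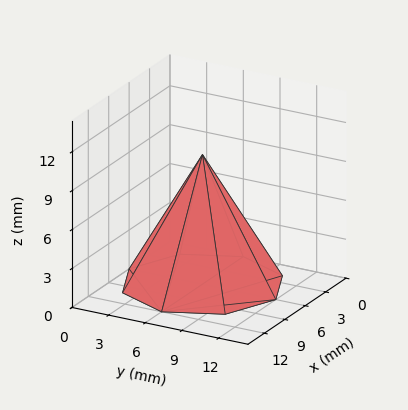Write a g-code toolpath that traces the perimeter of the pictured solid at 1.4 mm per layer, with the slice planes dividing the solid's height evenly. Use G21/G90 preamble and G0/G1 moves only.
Reading the render: the shape is a regular 8-sided pyramid, base circumscribed radius ≈ 6 mm, apex at z ≈ 10 mm (dimensions read to the nearest mm from the axis ticks). For the g-code, the solid's height is divided into equal slices at the stated Δz and each level perimeter traced with G1 moves after a G0 lift.

; perimeter-only toolpath
G21 ; units = mm
G90 ; absolute positioning
G28 ; home
; layer 1
G0 Z1.4
G0 X11.1 Y6.0
G1 X9.6 Y9.6
G1 X6.0 Y11.1
G1 X2.4 Y9.6
G1 X0.9 Y6.0
G1 X2.4 Y2.4
G1 X6.0 Y0.9
G1 X9.6 Y2.4
G1 X11.1 Y6.0
; layer 2
G0 Z2.9
G0 X10.3 Y6.0
G1 X9.0 Y9.0
G1 X6.0 Y10.3
G1 X3.0 Y9.0
G1 X1.7 Y6.0
G1 X3.0 Y3.0
G1 X6.0 Y1.7
G1 X9.0 Y3.0
G1 X10.3 Y6.0
; layer 3
G0 Z4.3
G0 X9.4 Y6.0
G1 X8.4 Y8.4
G1 X6.0 Y9.4
G1 X3.6 Y8.4
G1 X2.6 Y6.0
G1 X3.6 Y3.6
G1 X6.0 Y2.6
G1 X8.4 Y3.6
G1 X9.4 Y6.0
; layer 4
G0 Z5.7
G0 X8.6 Y6.0
G1 X7.8 Y7.8
G1 X6.0 Y8.6
G1 X4.2 Y7.8
G1 X3.4 Y6.0
G1 X4.2 Y4.2
G1 X6.0 Y3.4
G1 X7.8 Y4.2
G1 X8.6 Y6.0
; layer 5
G0 Z7.1
G0 X7.7 Y6.0
G1 X7.2 Y7.2
G1 X6.0 Y7.7
G1 X4.8 Y7.2
G1 X4.3 Y6.0
G1 X4.8 Y4.8
G1 X6.0 Y4.3
G1 X7.2 Y4.8
G1 X7.7 Y6.0
; layer 6
G0 Z8.6
G0 X6.9 Y6.0
G1 X6.6 Y6.6
G1 X6.0 Y6.9
G1 X5.4 Y6.6
G1 X5.1 Y6.0
G1 X5.4 Y5.4
G1 X6.0 Y5.1
G1 X6.6 Y5.4
G1 X6.9 Y6.0
M2 ; end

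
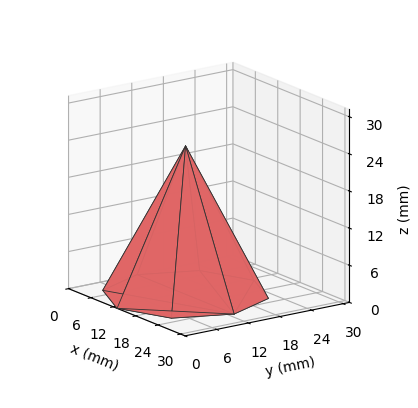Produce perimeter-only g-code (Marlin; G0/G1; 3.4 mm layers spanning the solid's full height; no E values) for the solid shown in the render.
Reading the render: the shape is a regular 8-sided pyramid, base circumscribed radius ≈ 13 mm, apex at z ≈ 24 mm (dimensions read to the nearest mm from the axis ticks). For the g-code, the solid's height is divided into equal slices at the stated Δz and each level perimeter traced with G1 moves after a G0 lift.

; perimeter-only toolpath
G21 ; units = mm
G90 ; absolute positioning
G28 ; home
; layer 1
G0 Z3.4
G0 X24.1 Y13.0
G1 X20.9 Y20.9
G1 X13.0 Y24.1
G1 X5.1 Y20.9
G1 X1.9 Y13.0
G1 X5.1 Y5.1
G1 X13.0 Y1.9
G1 X20.9 Y5.1
G1 X24.1 Y13.0
; layer 2
G0 Z6.9
G0 X22.3 Y13.0
G1 X19.6 Y19.6
G1 X13.0 Y22.3
G1 X6.4 Y19.6
G1 X3.7 Y13.0
G1 X6.4 Y6.4
G1 X13.0 Y3.7
G1 X19.6 Y6.4
G1 X22.3 Y13.0
; layer 3
G0 Z10.3
G0 X20.4 Y13.0
G1 X18.3 Y18.3
G1 X13.0 Y20.4
G1 X7.7 Y18.3
G1 X5.6 Y13.0
G1 X7.7 Y7.7
G1 X13.0 Y5.6
G1 X18.3 Y7.7
G1 X20.4 Y13.0
; layer 4
G0 Z13.7
G0 X18.6 Y13.0
G1 X16.9 Y16.9
G1 X13.0 Y18.6
G1 X9.1 Y16.9
G1 X7.4 Y13.0
G1 X9.1 Y9.1
G1 X13.0 Y7.4
G1 X16.9 Y9.1
G1 X18.6 Y13.0
; layer 5
G0 Z17.1
G0 X16.7 Y13.0
G1 X15.6 Y15.6
G1 X13.0 Y16.7
G1 X10.4 Y15.6
G1 X9.3 Y13.0
G1 X10.4 Y10.4
G1 X13.0 Y9.3
G1 X15.6 Y10.4
G1 X16.7 Y13.0
; layer 6
G0 Z20.6
G0 X14.9 Y13.0
G1 X14.3 Y14.3
G1 X13.0 Y14.9
G1 X11.7 Y14.3
G1 X11.1 Y13.0
G1 X11.7 Y11.7
G1 X13.0 Y11.1
G1 X14.3 Y11.7
G1 X14.9 Y13.0
M2 ; end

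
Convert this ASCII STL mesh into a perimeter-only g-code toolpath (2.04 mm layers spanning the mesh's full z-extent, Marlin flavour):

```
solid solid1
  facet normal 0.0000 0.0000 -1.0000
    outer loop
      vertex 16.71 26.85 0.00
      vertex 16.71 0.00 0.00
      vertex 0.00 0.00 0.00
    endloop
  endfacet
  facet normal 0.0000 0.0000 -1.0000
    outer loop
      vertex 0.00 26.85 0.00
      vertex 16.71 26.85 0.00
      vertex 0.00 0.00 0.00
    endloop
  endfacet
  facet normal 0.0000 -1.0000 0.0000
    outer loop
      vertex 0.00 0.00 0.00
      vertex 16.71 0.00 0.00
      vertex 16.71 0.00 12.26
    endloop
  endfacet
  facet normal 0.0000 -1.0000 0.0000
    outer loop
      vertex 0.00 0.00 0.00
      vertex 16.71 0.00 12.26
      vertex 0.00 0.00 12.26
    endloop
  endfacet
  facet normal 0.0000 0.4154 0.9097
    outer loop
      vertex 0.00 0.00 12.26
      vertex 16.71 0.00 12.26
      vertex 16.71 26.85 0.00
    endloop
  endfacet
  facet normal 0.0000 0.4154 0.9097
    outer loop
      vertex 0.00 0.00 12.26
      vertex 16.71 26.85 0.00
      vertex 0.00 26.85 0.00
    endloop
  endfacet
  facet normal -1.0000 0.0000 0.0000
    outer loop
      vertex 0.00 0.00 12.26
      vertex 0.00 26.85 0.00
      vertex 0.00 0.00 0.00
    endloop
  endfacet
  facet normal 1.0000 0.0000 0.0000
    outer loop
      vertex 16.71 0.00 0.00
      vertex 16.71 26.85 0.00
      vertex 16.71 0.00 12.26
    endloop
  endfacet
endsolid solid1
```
; perimeter-only toolpath
G21 ; units = mm
G90 ; absolute positioning
G28 ; home
; layer 1
G0 Z2.04
G0 X0.00 Y0.00
G1 X16.71 Y0.00
G1 X16.71 Y22.38
G1 X0.00 Y22.38
G1 X0.00 Y0.00
; layer 2
G0 Z4.09
G0 X0.00 Y0.00
G1 X16.71 Y0.00
G1 X16.71 Y17.90
G1 X0.00 Y17.90
G1 X0.00 Y0.00
; layer 3
G0 Z6.13
G0 X0.00 Y0.00
G1 X16.71 Y0.00
G1 X16.71 Y13.42
G1 X0.00 Y13.42
G1 X0.00 Y0.00
; layer 4
G0 Z8.17
G0 X0.00 Y0.00
G1 X16.71 Y0.00
G1 X16.71 Y8.95
G1 X0.00 Y8.95
G1 X0.00 Y0.00
; layer 5
G0 Z10.22
G0 X0.00 Y0.00
G1 X16.71 Y0.00
G1 X16.71 Y4.47
G1 X0.00 Y4.47
G1 X0.00 Y0.00
M2 ; end

The solid is a wedge (ramp): 16.7 × 26.9 mm base, rising to 12.3 mm along the y=0 edge and sloping linearly to z=0 at y=26.9. Slicing at Δz = 2.04 mm — 6 equal slices spanning the solid's height, so layer i sits at z = i·h/6 — gives 5 non-empty perimeters. Each is a 4-segment closed polygon; G0 lifts to the layer z and rapids to the start vertex, then G1 traces the edges. The cross-section shrinks linearly with z (the slice at the apex is degenerate and omitted).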